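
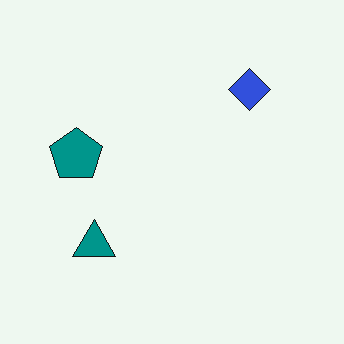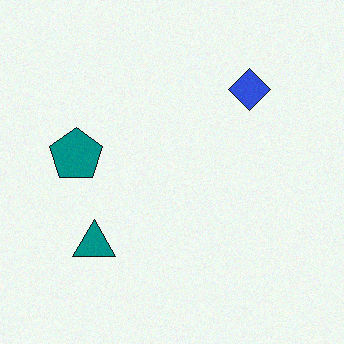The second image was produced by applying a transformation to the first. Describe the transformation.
The image was degraded with light additive noise.

Random speckle covers the whole image, including the flat background.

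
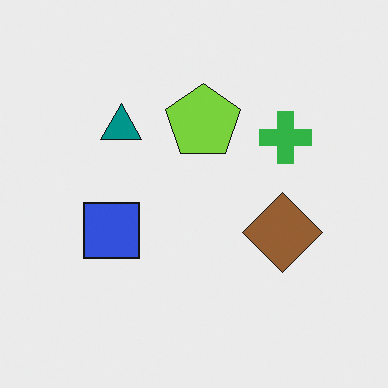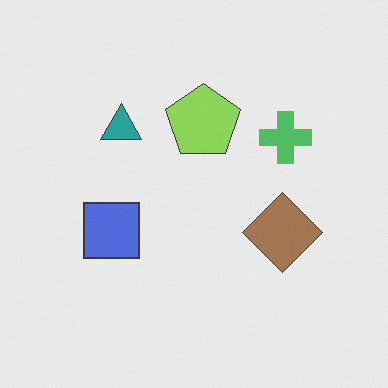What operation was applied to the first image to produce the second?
The transformation is: given slightly reduced contrast.

Tones are pushed toward mid-grey across the whole image — a global contrast change.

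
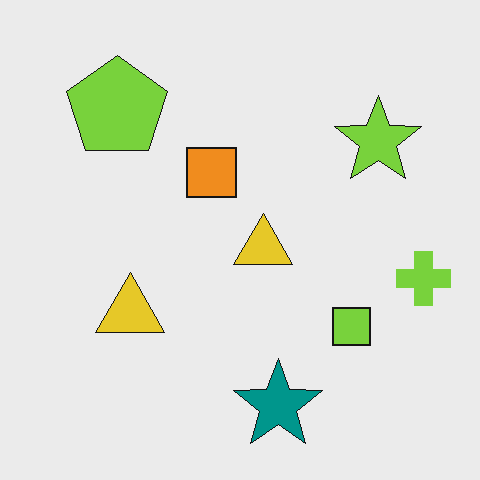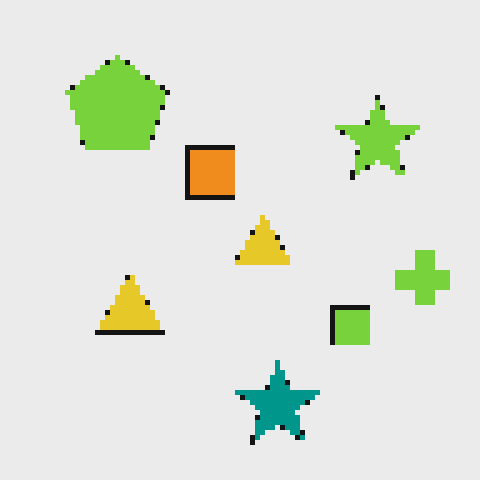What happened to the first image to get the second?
The transformation is: lightly pixelated (a mild mosaic effect).

Shapes are reduced to large square blocks; fine edges and outlines are lost — a downscale-then-upscale (mosaic) effect.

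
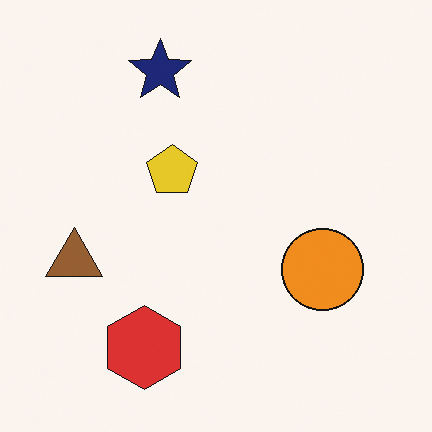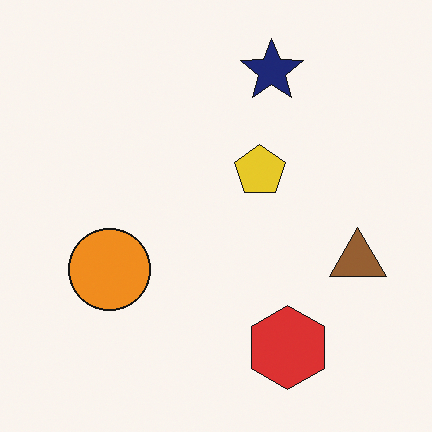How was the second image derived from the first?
This is the original image flipped horizontally (left ↔ right).

The brown triangle is in the left of the first image and the right of the second — shapes on opposite sides of the vertical midline have swapped in a mirror flip.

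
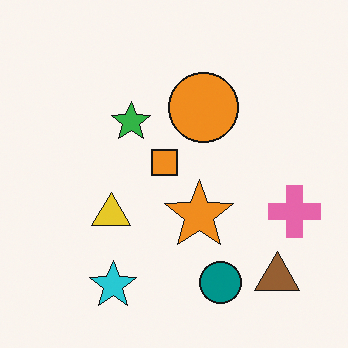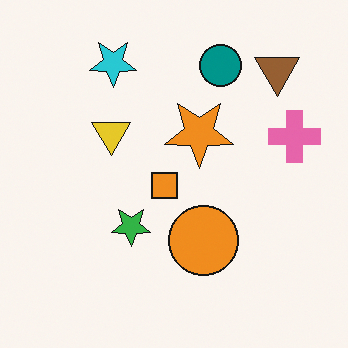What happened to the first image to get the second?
The second image is the first flipped vertically (top ↔ bottom).

The cyan star is in the bottom-left of the first image and the top-left of the second — shapes on opposite sides of the horizontal midline have swapped in a mirror flip.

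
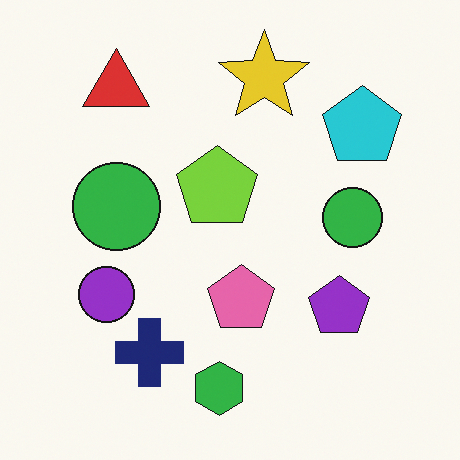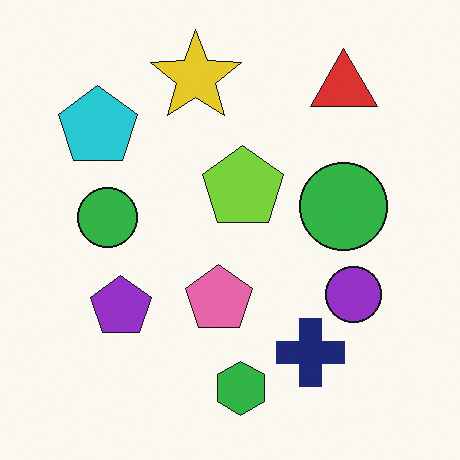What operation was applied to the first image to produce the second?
The image was flipped horizontally (left ↔ right).

The cyan pentagon is in the top-right of the first image and the top-left of the second — shapes on opposite sides of the vertical midline have swapped in a mirror flip.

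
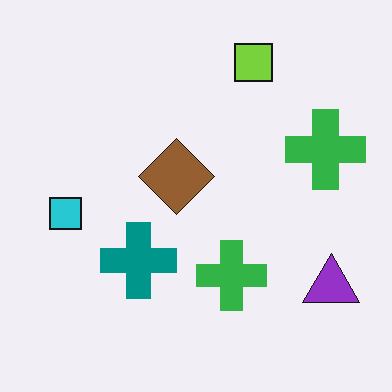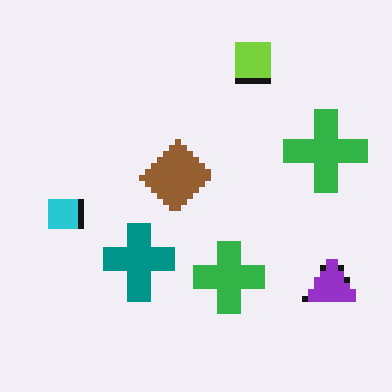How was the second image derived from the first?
The image was pixelated into visible square blocks.

Shapes are reduced to large square blocks; fine edges and outlines are lost — a downscale-then-upscale (mosaic) effect.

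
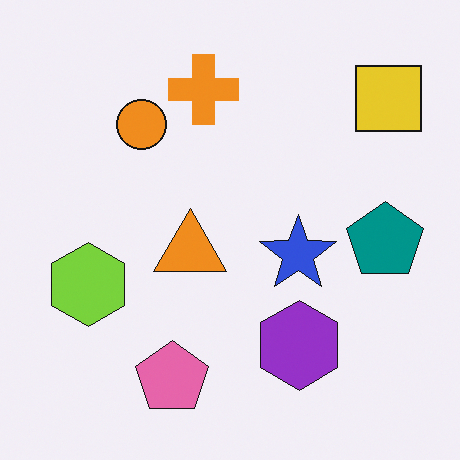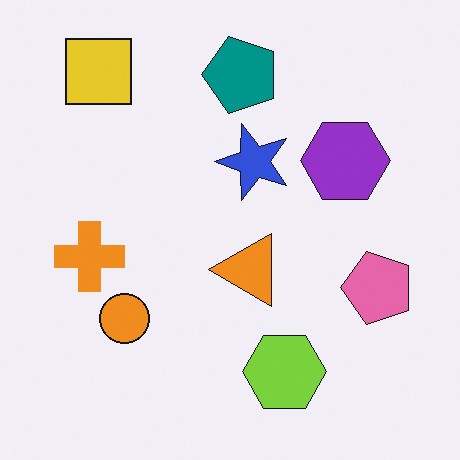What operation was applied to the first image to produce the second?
The transformation is: rotated 90° counter-clockwise.

The yellow square sits in the top-right of the first image and the top-left of the second — consistent with a whole-image 90° counter-clockwise rotation.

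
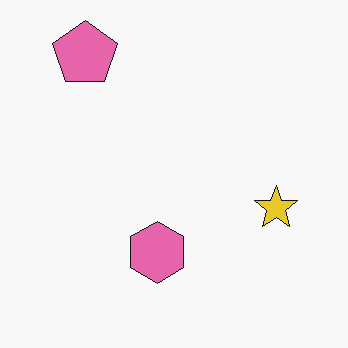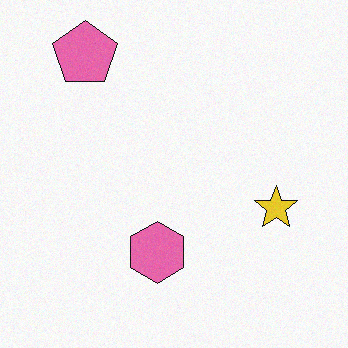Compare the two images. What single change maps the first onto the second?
It was degraded with a light layer of grain.

Random speckle covers the whole image, including the flat background.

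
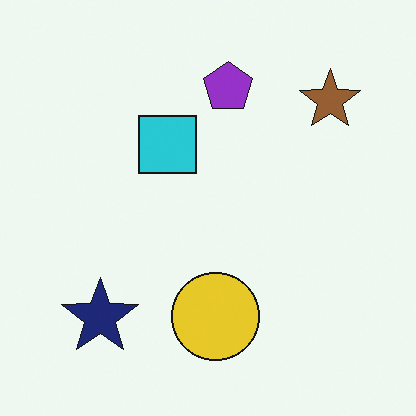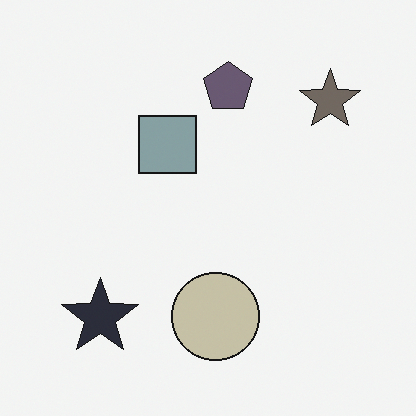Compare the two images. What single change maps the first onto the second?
This is the original image made much more muted (saturation change).

All colors are more muted and greyish — a global saturation change.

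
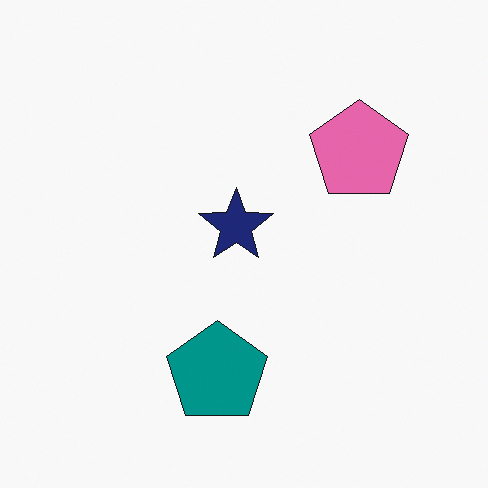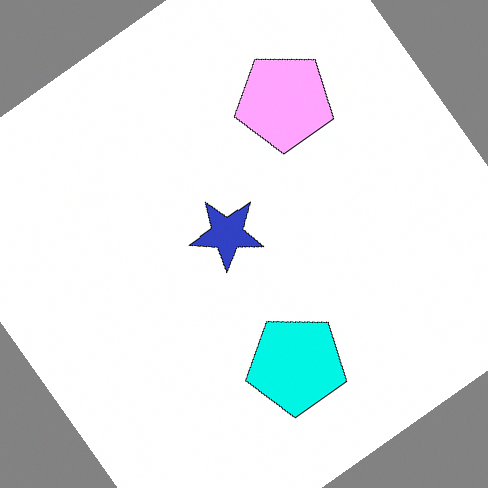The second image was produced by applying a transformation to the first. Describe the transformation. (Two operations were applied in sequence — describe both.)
This is the original image brightened a lot, then rotated counter-clockwise by a large amount — several tens of degrees.

Every pixel — background and shapes alike — is uniformly brightened. Every shape is tilted by the same angle and the image corners show triangular fill wedges — a whole-image rotation by a non-right angle.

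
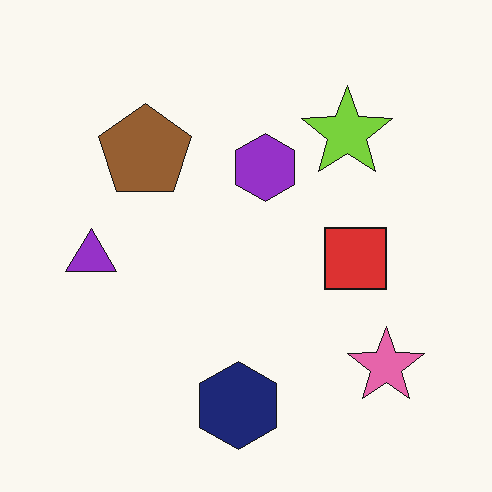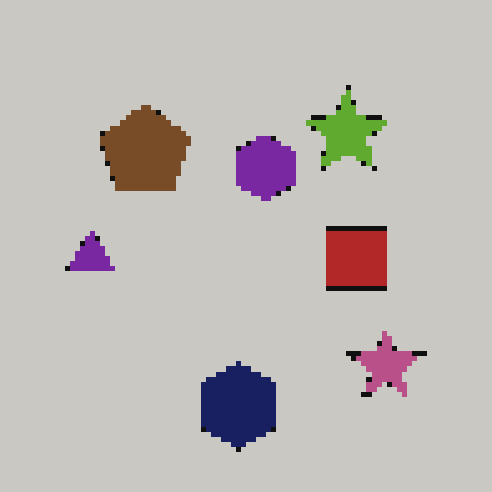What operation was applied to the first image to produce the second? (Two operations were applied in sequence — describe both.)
The image was slightly darkened, then lightly pixelated (a mild mosaic effect).

Every pixel — background and shapes alike — is uniformly darkened. Shapes are reduced to large square blocks; fine edges and outlines are lost — a downscale-then-upscale (mosaic) effect.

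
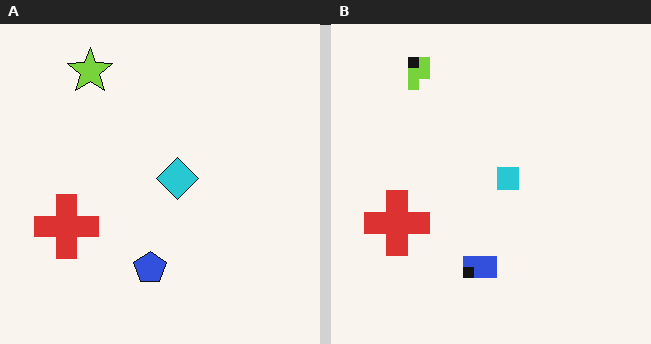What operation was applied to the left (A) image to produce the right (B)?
The image was heavily pixelated into large blocks.

Shapes are reduced to large square blocks; fine edges and outlines are lost — a downscale-then-upscale (mosaic) effect.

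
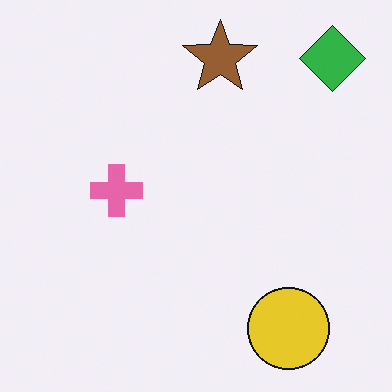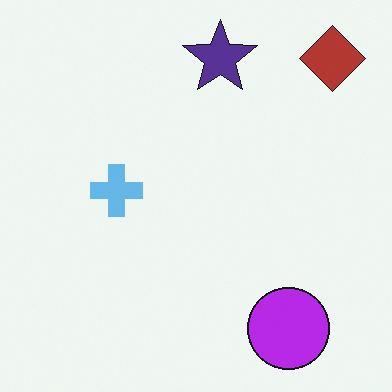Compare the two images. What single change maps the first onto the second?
The image was hue-shifted by a large amount.

Every shape's color has rotated by the same amount around the hue wheel — a uniform hue shift.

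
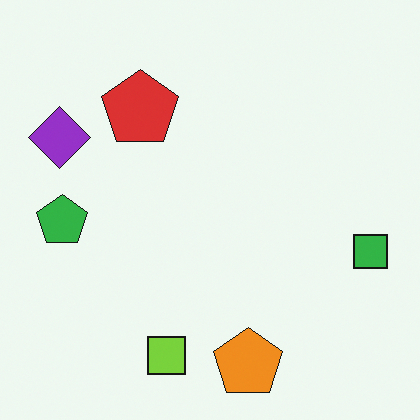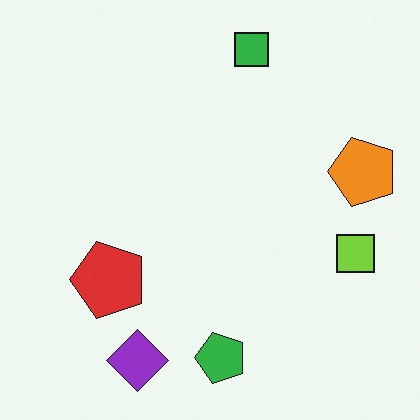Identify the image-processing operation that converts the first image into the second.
The image was rotated 90° counter-clockwise.

The purple diamond sits in the top-left of the first image and the bottom-left of the second — consistent with a whole-image 90° counter-clockwise rotation.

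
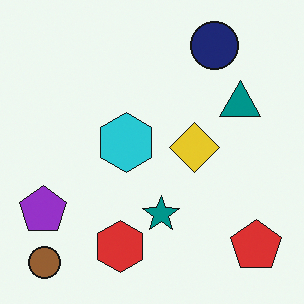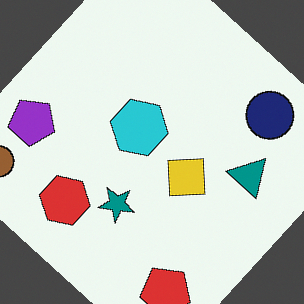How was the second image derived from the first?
The image was rotated clockwise by a large amount — several tens of degrees.

Every shape is tilted by the same angle and the image corners show triangular fill wedges — a whole-image rotation by a non-right angle.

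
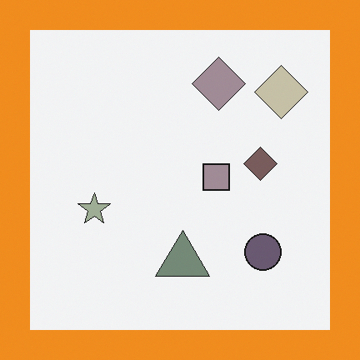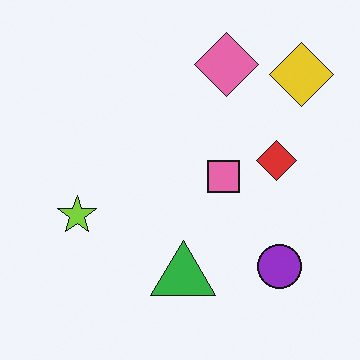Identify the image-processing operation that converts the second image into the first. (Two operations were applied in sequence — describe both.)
It was made much more muted (saturation change), then framed with a orange border.

All colors are more muted and greyish — a global saturation change. A solid orange frame runs around the edge of the first image, with the content slightly shrunk inside it.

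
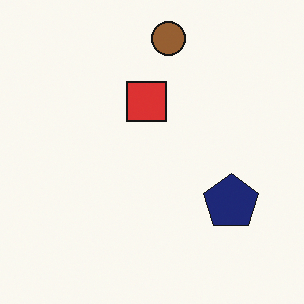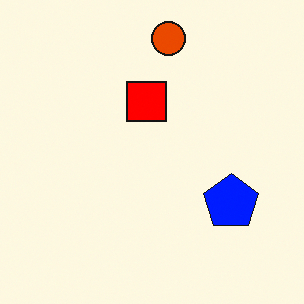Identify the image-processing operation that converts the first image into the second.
The second image is the first heavily oversaturated.

All colors are more vivid — a global saturation change.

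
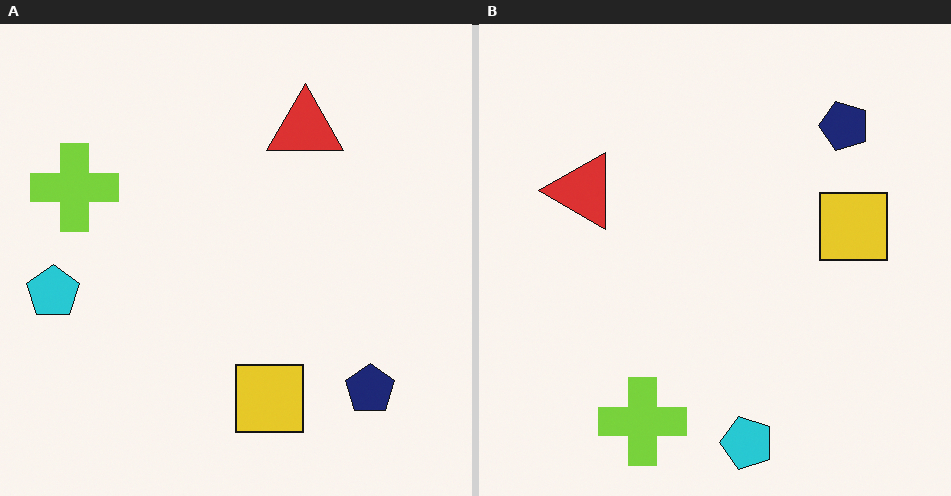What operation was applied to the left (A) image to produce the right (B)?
This is the original image rotated 90° counter-clockwise.

The navy pentagon sits in the bottom-right of the left (A) image and the top-right of the right (B) — consistent with a whole-image 90° counter-clockwise rotation.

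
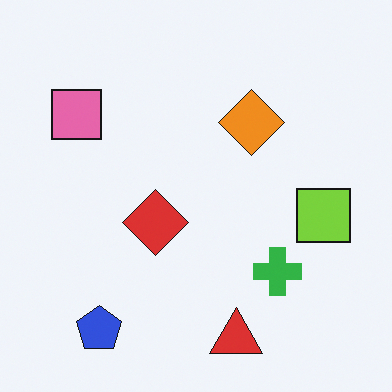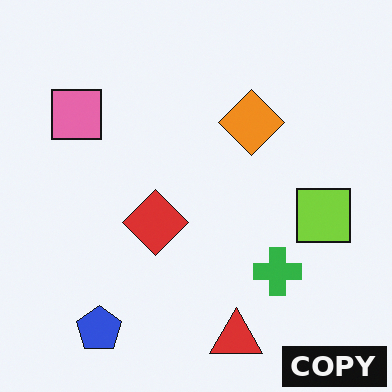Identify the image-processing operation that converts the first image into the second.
This is the original image watermarked with the text "COPY" in the lower-right corner.

A dark label reading "COPY" appears in the lower-right corner.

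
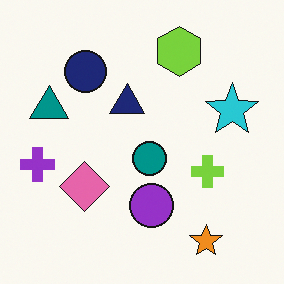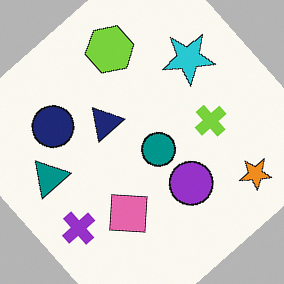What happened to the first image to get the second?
This is the original image rotated counter-clockwise by a large amount — several tens of degrees.

Every shape is tilted by the same angle and the image corners show triangular fill wedges — a whole-image rotation by a non-right angle.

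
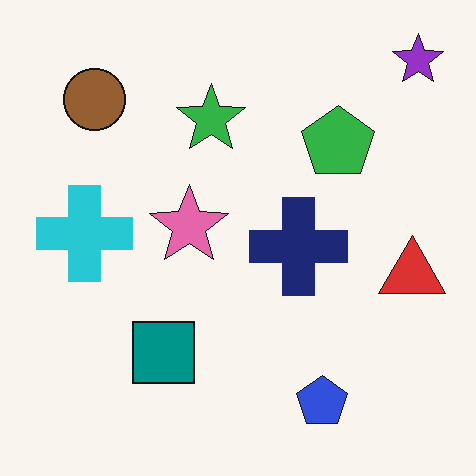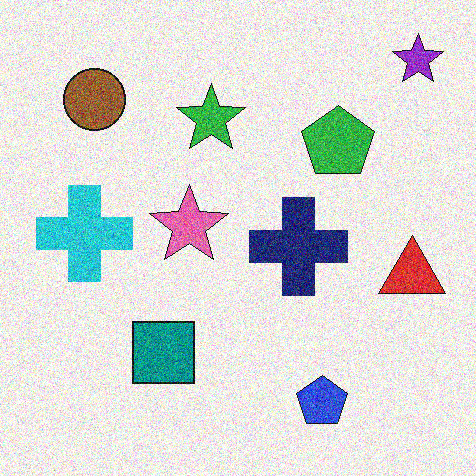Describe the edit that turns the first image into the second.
The transformation is: degraded with strong gaussian noise.

Random speckle covers the whole image, including the flat background.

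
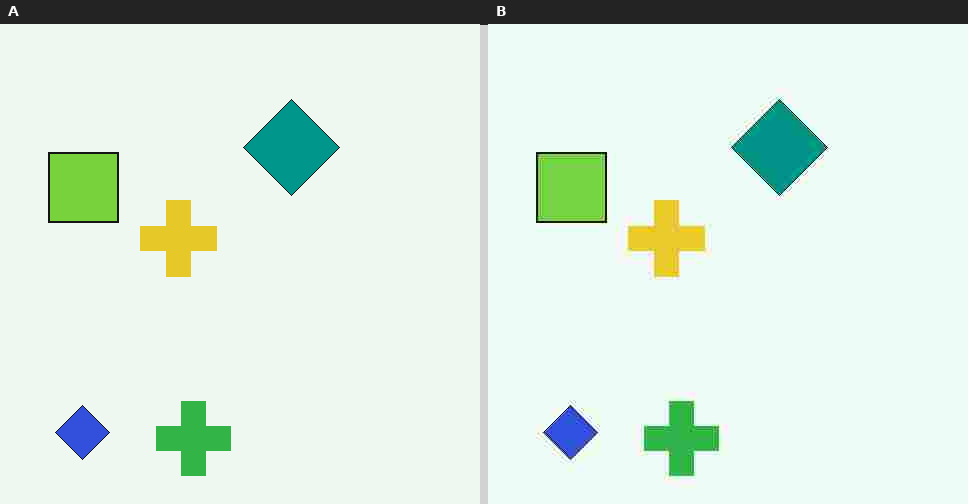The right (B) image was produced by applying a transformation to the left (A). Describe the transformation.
The transformation is: degraded with heavy JPEG compression.

Blocky 8×8 compression artifacts appear around shape edges and the flat background shows ringing — characteristic JPEG degradation.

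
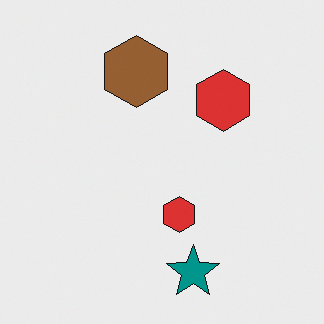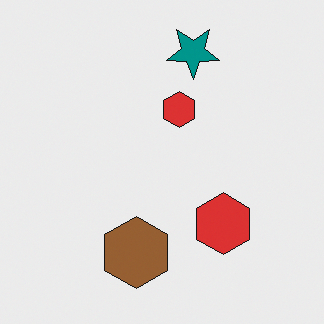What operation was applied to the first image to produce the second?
It was flipped vertically (top ↔ bottom).

The teal star is in the bottom of the first image and the top of the second — shapes on opposite sides of the horizontal midline have swapped in a mirror flip.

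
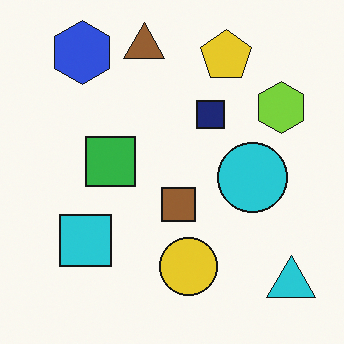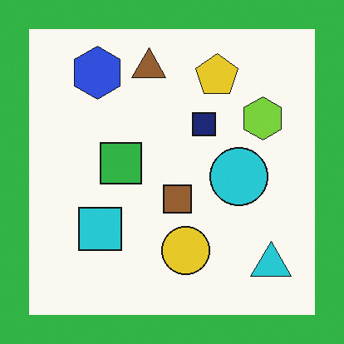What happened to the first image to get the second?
The second image is the first framed with a green border.

A solid green frame runs around the edge of the second image, with the content slightly shrunk inside it.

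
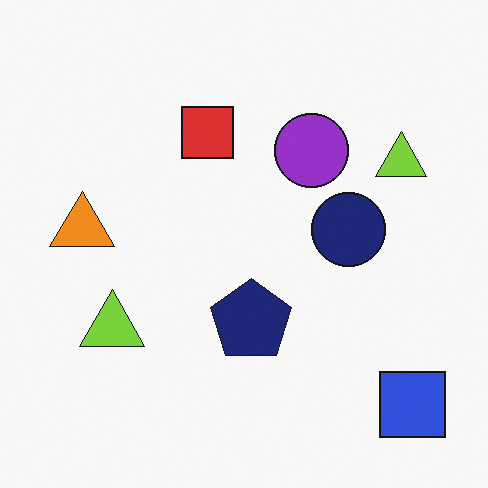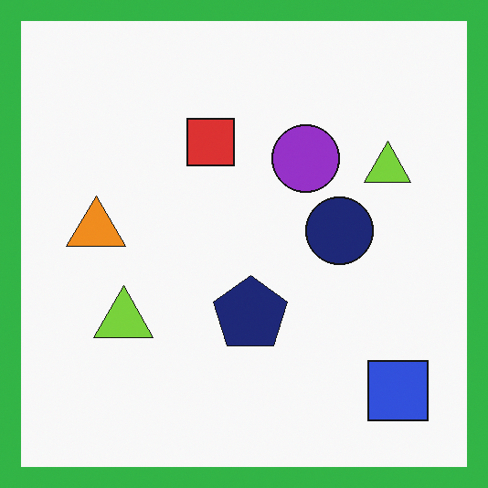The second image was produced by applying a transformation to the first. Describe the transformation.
Framed with a green border.

A solid green frame runs around the edge of the second image, with the content slightly shrunk inside it.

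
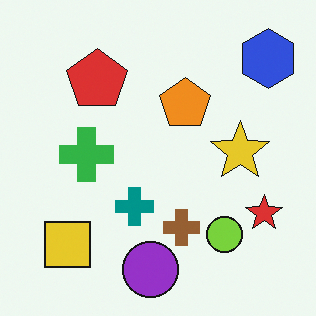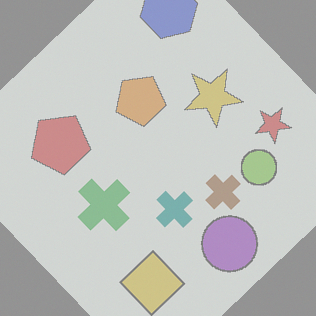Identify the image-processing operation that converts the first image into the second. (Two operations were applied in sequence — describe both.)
The second image is the first rotated counter-clockwise by a large amount — several tens of degrees, then given much lower contrast.

Every shape is tilted by the same angle and the image corners show triangular fill wedges — a whole-image rotation by a non-right angle. Tones are pushed toward mid-grey across the whole image — a global contrast change.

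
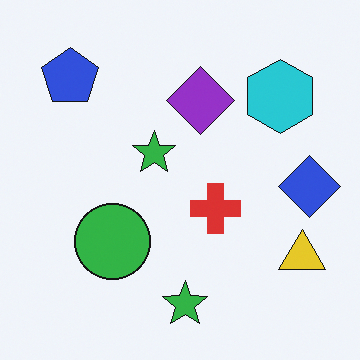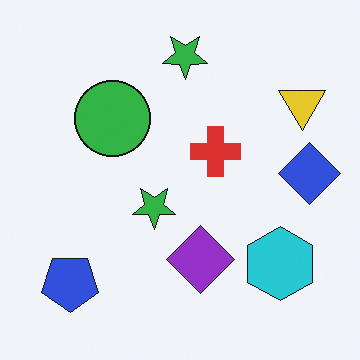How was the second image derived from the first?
The second image is the first flipped vertically (top ↔ bottom).

The blue pentagon is in the top-left of the first image and the bottom-left of the second — shapes on opposite sides of the horizontal midline have swapped in a mirror flip.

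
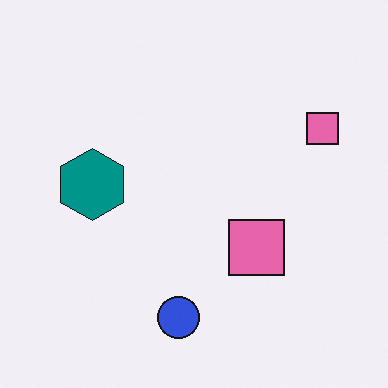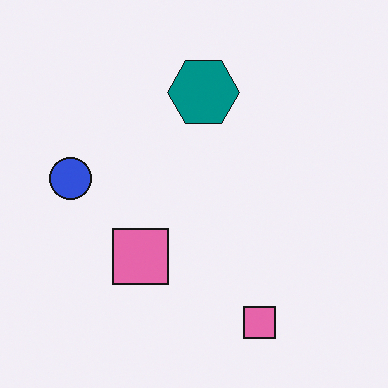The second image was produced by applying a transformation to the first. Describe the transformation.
The transformation is: rotated 90° clockwise.

The blue circle sits in the bottom of the first image and the left of the second — consistent with a whole-image 90° clockwise rotation.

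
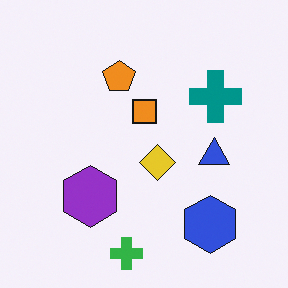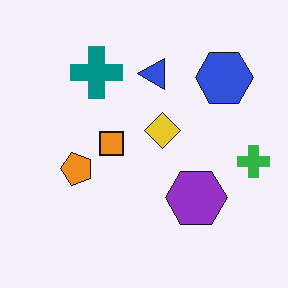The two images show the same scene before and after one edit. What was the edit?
This is the original image rotated 90° counter-clockwise.

The green cross sits in the bottom of the first image and the right of the second — consistent with a whole-image 90° counter-clockwise rotation.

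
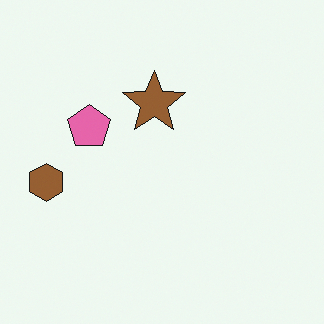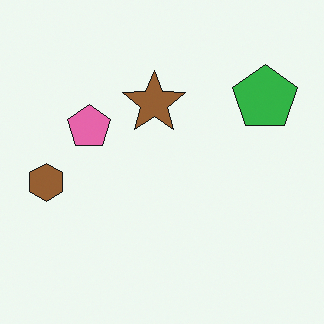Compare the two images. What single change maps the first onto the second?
It was overlaid with an additional green pentagon.

A green pentagon appears in the second image that is absent from the first.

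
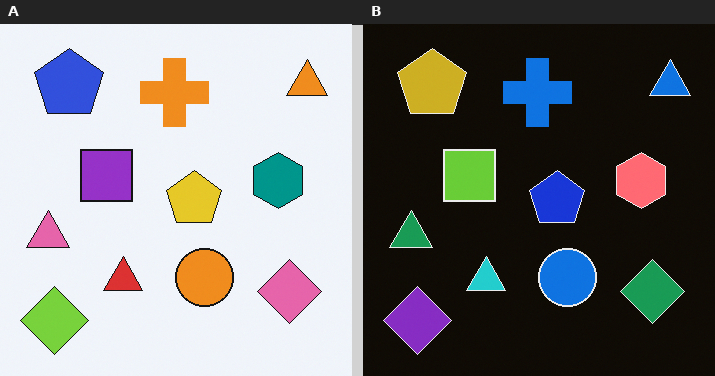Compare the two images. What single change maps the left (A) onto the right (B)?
The right (B) image is the left (A) color-inverted (negative).

The light background has become dark and every shape's color is its complement — a photographic negative.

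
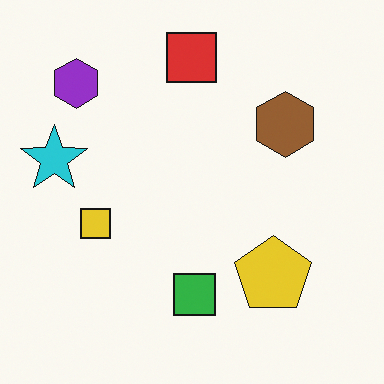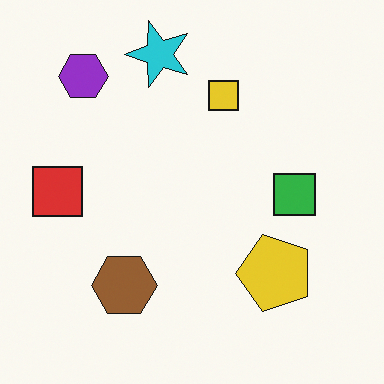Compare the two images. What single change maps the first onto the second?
The image was transposed (reflected across the top-left ↔ bottom-right diagonal).

Shapes have swapped their row and column positions — what was in the top-right is now in the bottom-left — a diagonal reflection.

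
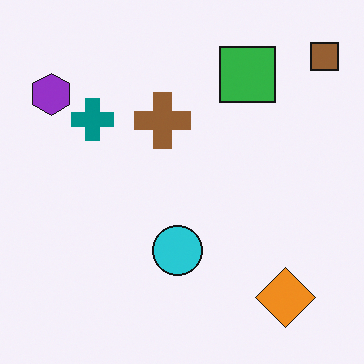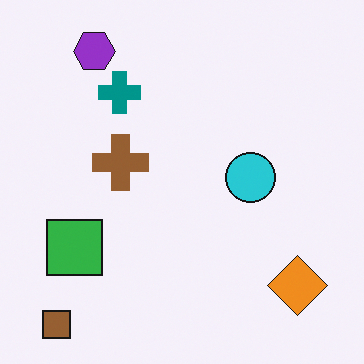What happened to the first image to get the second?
The second image is the first transposed (reflected across the top-left ↔ bottom-right diagonal).

Shapes have swapped their row and column positions — what was in the top-right is now in the bottom-left — a diagonal reflection.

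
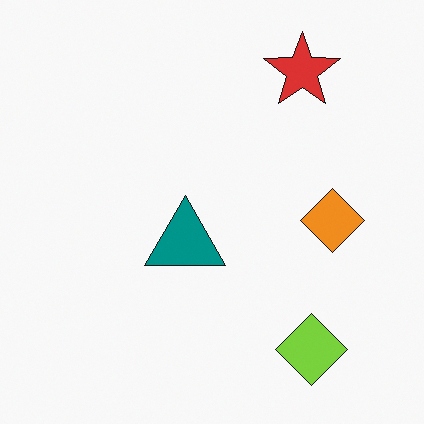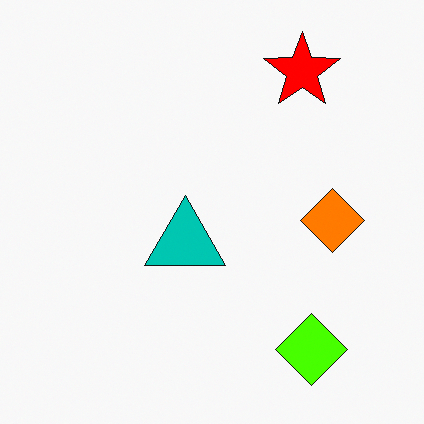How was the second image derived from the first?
The transformation is: made much more vivid (saturation change).

All colors are more vivid — a global saturation change.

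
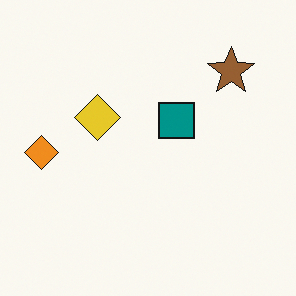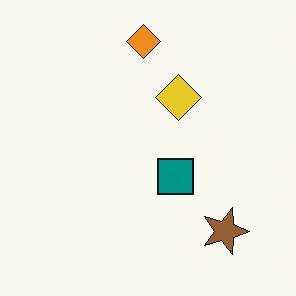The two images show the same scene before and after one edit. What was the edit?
The second image is the first rotated 90° clockwise.

The brown star sits in the top-right of the first image and the bottom-right of the second — consistent with a whole-image 90° clockwise rotation.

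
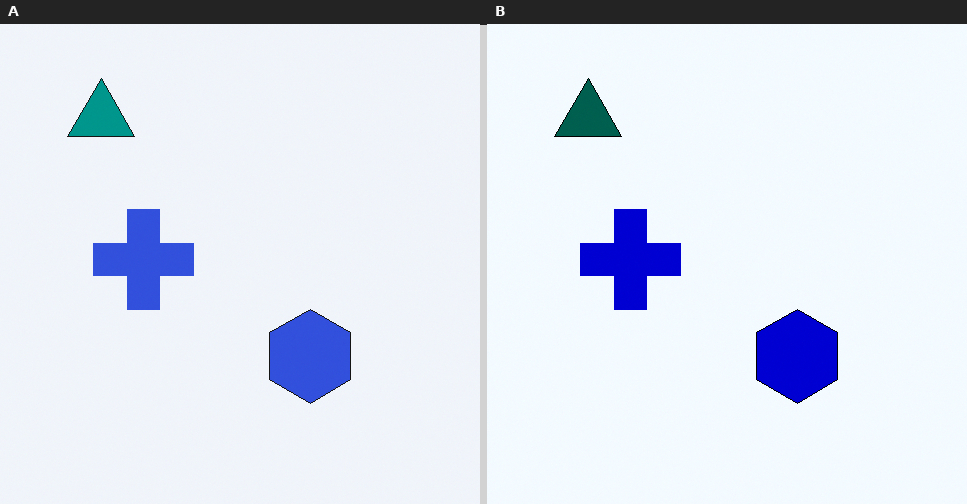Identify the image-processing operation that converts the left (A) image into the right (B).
The image was given much higher contrast.

Tones are pushed away from mid-grey across the whole image — a global contrast change.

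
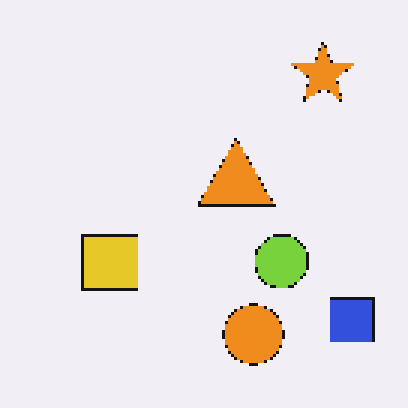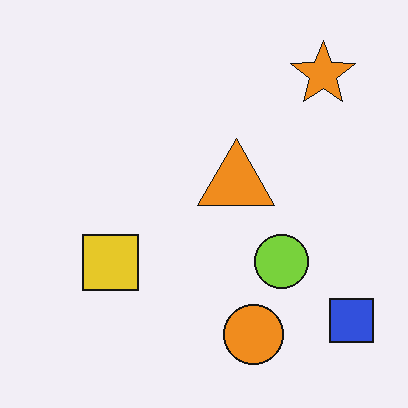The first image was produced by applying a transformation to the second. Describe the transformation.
The first image is the second lightly pixelated (a mild mosaic effect).

Shapes are reduced to large square blocks; fine edges and outlines are lost — a downscale-then-upscale (mosaic) effect.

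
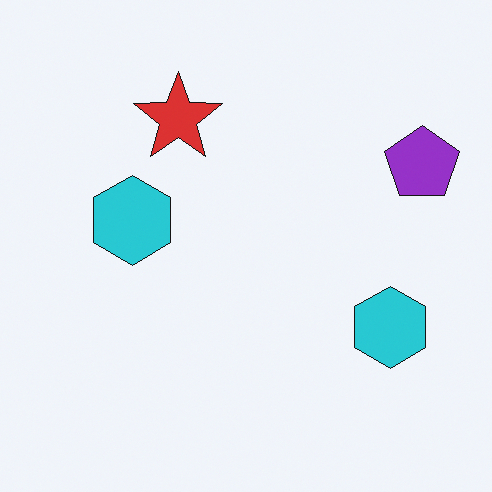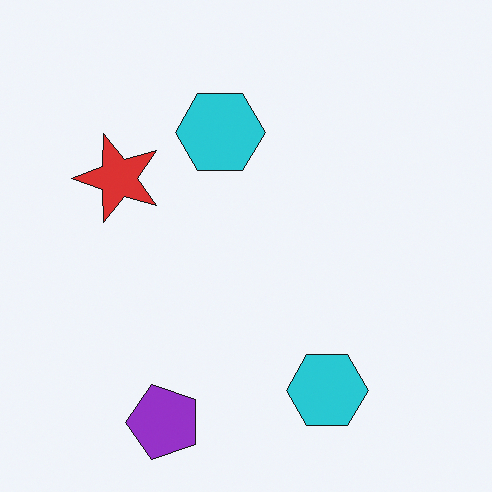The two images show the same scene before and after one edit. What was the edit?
It was transposed (reflected across the top-left ↔ bottom-right diagonal).

Shapes have swapped their row and column positions — what was in the top-right is now in the bottom-left — a diagonal reflection.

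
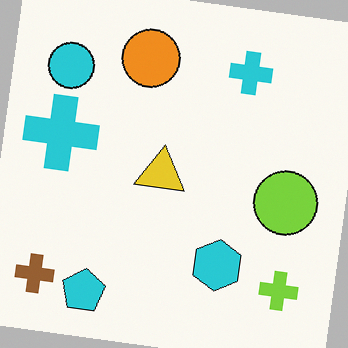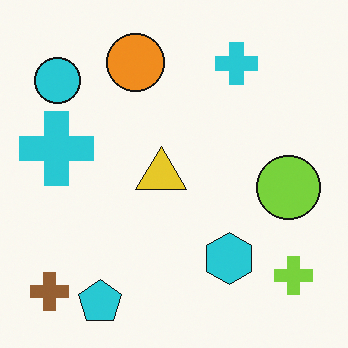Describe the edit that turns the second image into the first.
The transformation is: rotated clockwise by a slight angle.

Every shape is tilted by the same angle and the image corners show triangular fill wedges — a whole-image rotation by a non-right angle.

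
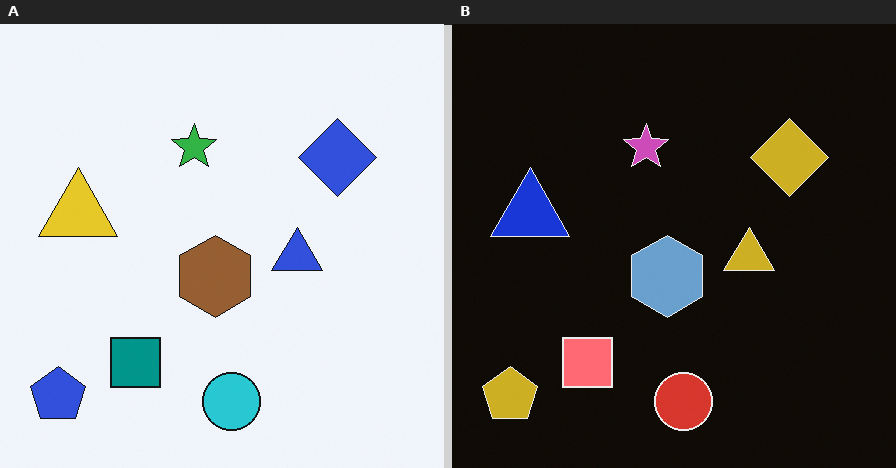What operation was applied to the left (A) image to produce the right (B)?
This is the original image color-inverted (negative).

The light background has become dark and every shape's color is its complement — a photographic negative.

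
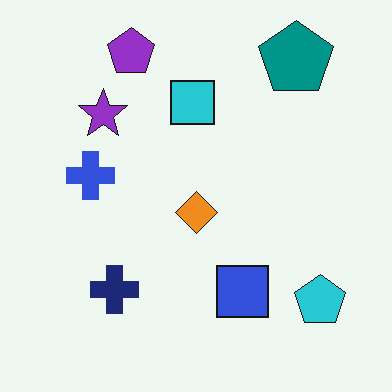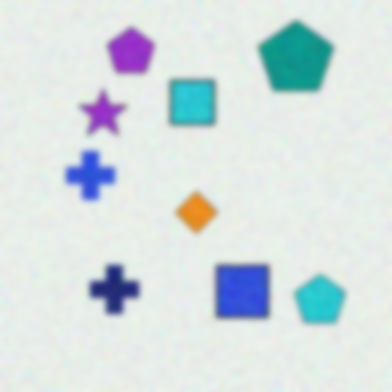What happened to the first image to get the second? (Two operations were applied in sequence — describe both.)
The second image is the first degraded with a thick layer of grain, then noticeably gaussian-blurred.

Random speckle covers the whole image, including the flat background. Shape edges and outlines are uniformly softened across the whole image.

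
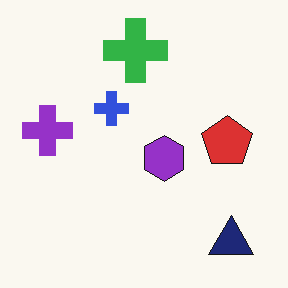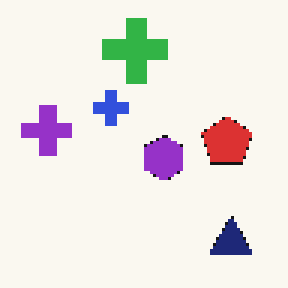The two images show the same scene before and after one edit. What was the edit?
It was mildly pixelated.

Shapes are reduced to large square blocks; fine edges and outlines are lost — a downscale-then-upscale (mosaic) effect.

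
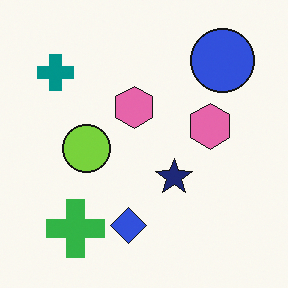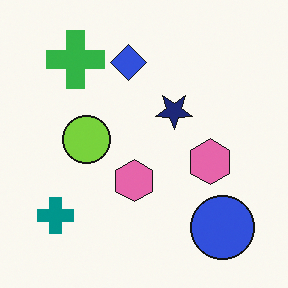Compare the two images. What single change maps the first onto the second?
The second image is the first flipped vertically (top ↔ bottom).

The green cross is in the bottom-left of the first image and the top-left of the second — shapes on opposite sides of the horizontal midline have swapped in a mirror flip.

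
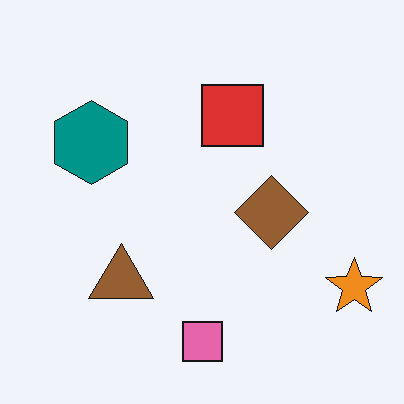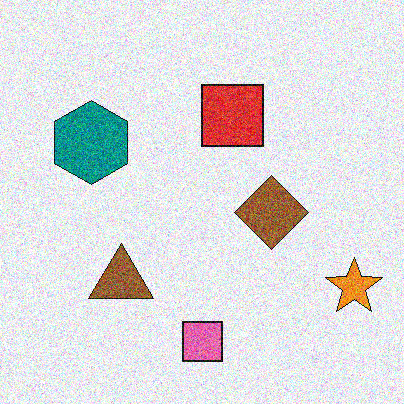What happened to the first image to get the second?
Degraded with strong gaussian noise.

Random speckle covers the whole image, including the flat background.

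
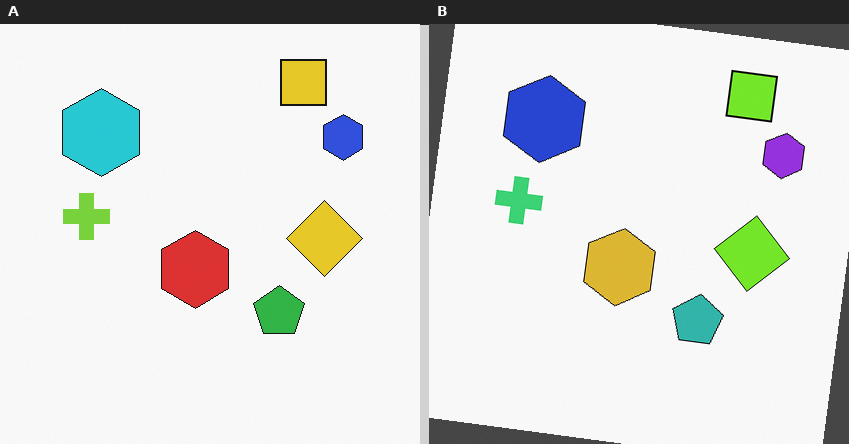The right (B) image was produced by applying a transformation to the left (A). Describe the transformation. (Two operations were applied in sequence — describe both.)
This is the original image rotated clockwise by a small amount, then hue-shifted by a small amount.

Every shape is tilted by the same angle and the image corners show triangular fill wedges — a whole-image rotation by a non-right angle. Every shape's color has rotated by the same amount around the hue wheel — a uniform hue shift.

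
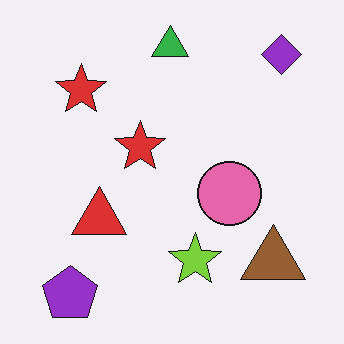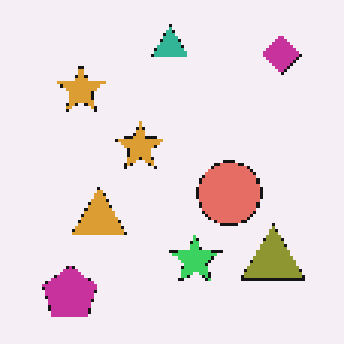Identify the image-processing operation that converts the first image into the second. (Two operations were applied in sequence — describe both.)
It was hue-shifted slightly, then mildly pixelated.

Every shape's color has rotated by the same amount around the hue wheel — a uniform hue shift. Shapes are reduced to large square blocks; fine edges and outlines are lost — a downscale-then-upscale (mosaic) effect.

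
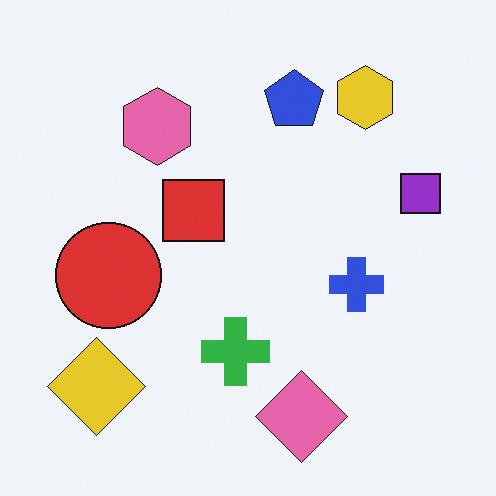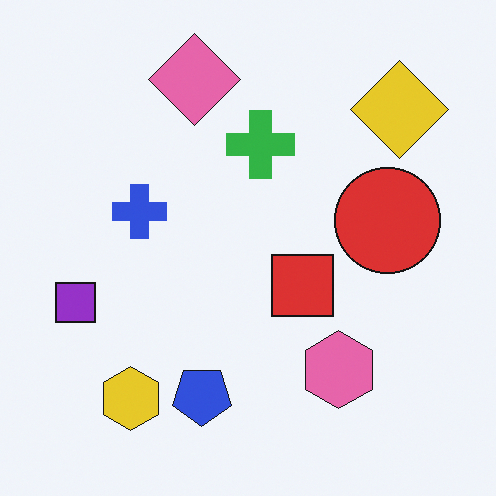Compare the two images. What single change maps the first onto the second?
The image was rotated 180°.

The yellow diamond sits in the bottom-left of the first image and the top-right of the second — consistent with a whole-image 180° rotation.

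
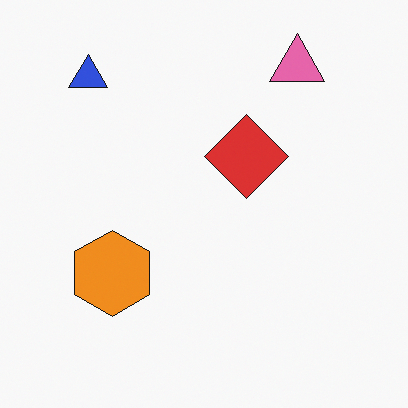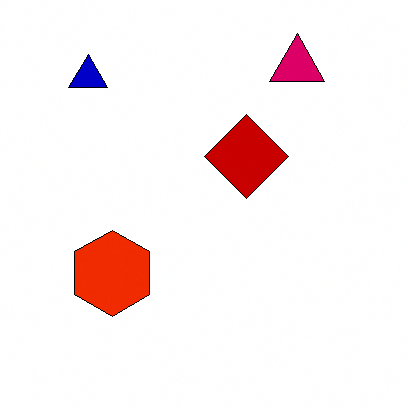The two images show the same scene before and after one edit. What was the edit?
The image was given much higher contrast.

Tones are pushed away from mid-grey across the whole image — a global contrast change.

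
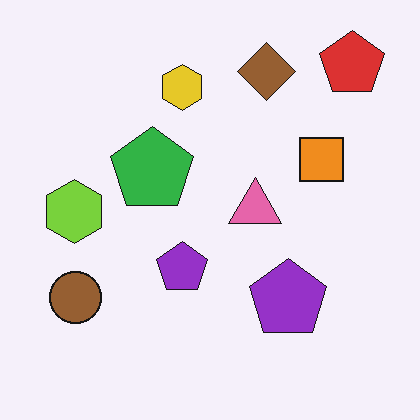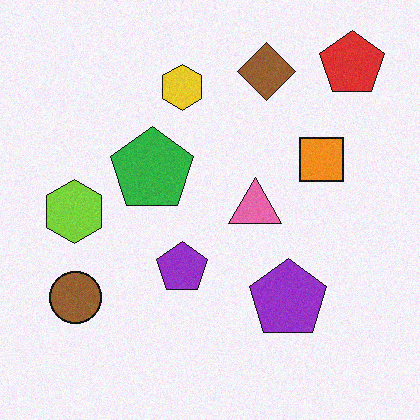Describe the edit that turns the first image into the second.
Degraded with light additive noise.

Random speckle covers the whole image, including the flat background.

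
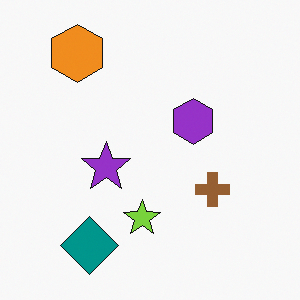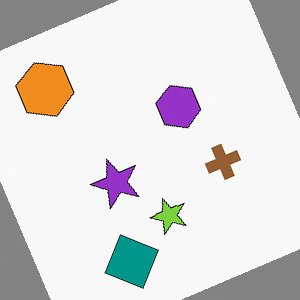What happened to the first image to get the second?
It was rotated counter-clockwise by a clearly visible amount.

Every shape is tilted by the same angle and the image corners show triangular fill wedges — a whole-image rotation by a non-right angle.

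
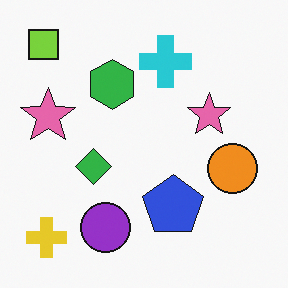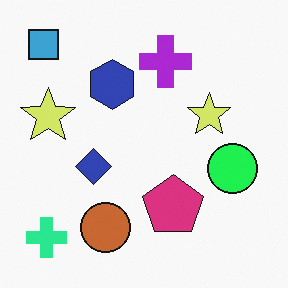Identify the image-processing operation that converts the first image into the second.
The transformation is: hue-shifted noticeably.

Every shape's color has rotated by the same amount around the hue wheel — a uniform hue shift.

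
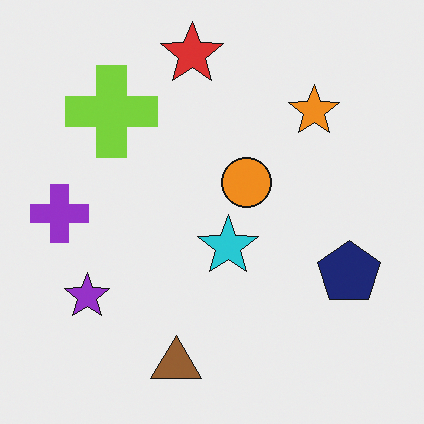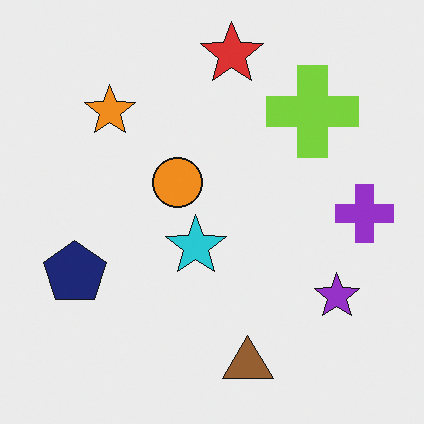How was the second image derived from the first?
Flipped horizontally (left ↔ right).

The purple cross is in the left of the first image and the right of the second — shapes on opposite sides of the vertical midline have swapped in a mirror flip.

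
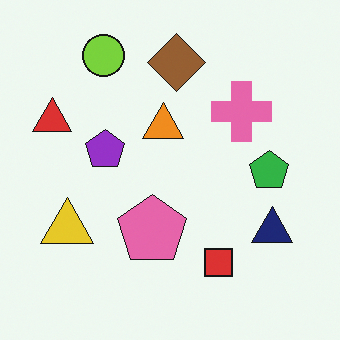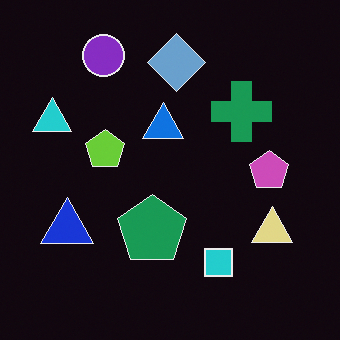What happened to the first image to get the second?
Color-inverted (negative).

The light background has become dark and every shape's color is its complement — a photographic negative.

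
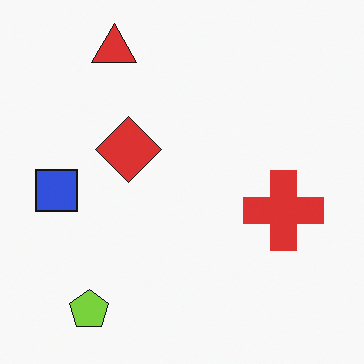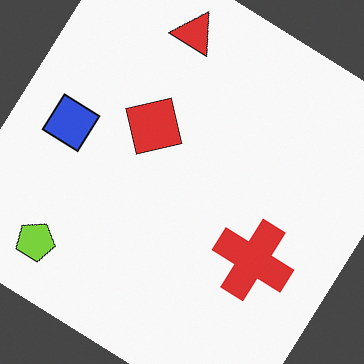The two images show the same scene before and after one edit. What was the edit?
The second image is the first rotated clockwise by a large amount — several tens of degrees.

Every shape is tilted by the same angle and the image corners show triangular fill wedges — a whole-image rotation by a non-right angle.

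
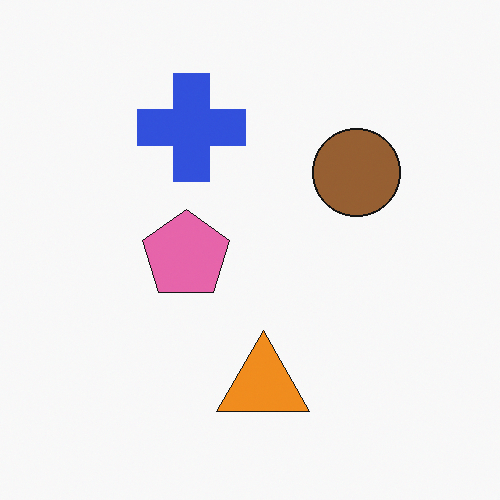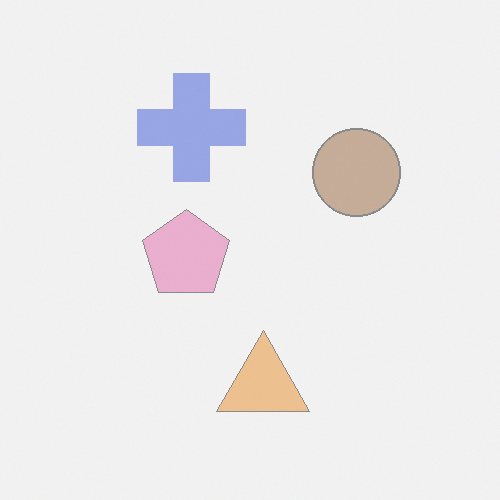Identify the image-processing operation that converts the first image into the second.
It was washed out (contrast reduced).

Tones are pushed toward mid-grey across the whole image — a global contrast change.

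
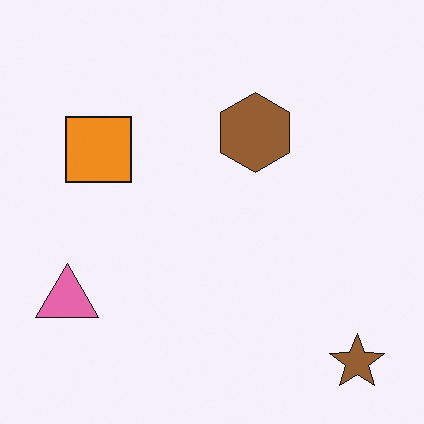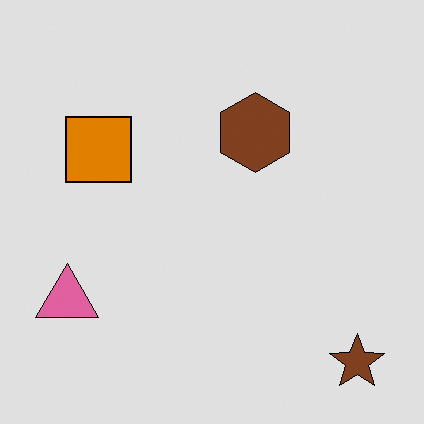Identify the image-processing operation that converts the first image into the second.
The image was posterized to a reduced palette.

Each flat color has snapped to a coarser quantized level — most visibly, the near-white background has dropped to a flat grey.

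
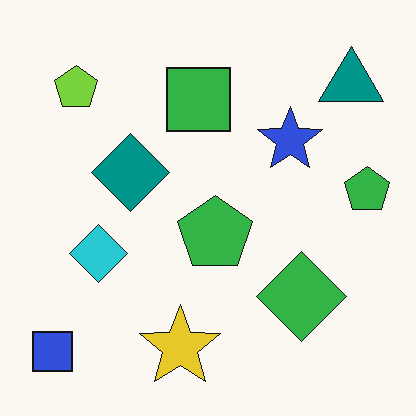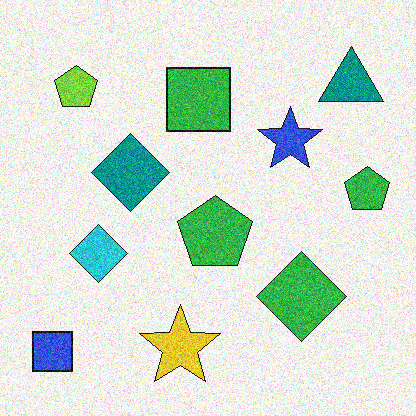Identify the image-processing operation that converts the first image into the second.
The transformation is: degraded with visible gaussian noise.

Random speckle covers the whole image, including the flat background.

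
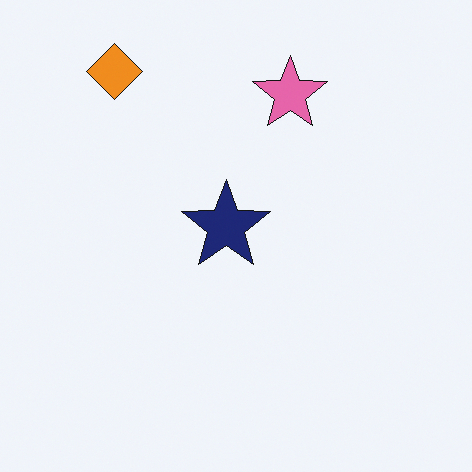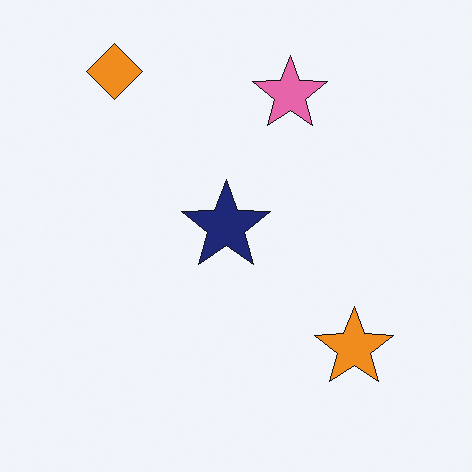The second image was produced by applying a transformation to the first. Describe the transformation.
Overlaid with an additional orange star.

An orange star appears in the second image that is absent from the first.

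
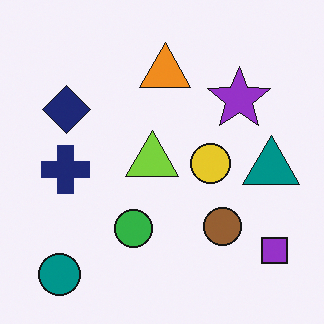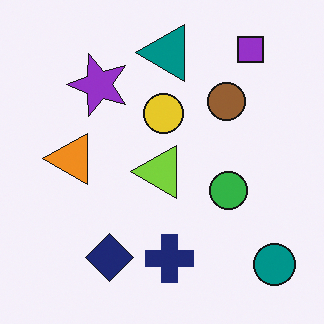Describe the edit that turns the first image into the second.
The image was rotated 90° counter-clockwise.

The teal circle sits in the bottom-left of the first image and the bottom-right of the second — consistent with a whole-image 90° counter-clockwise rotation.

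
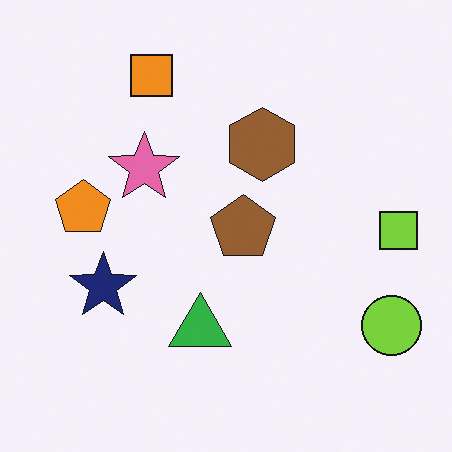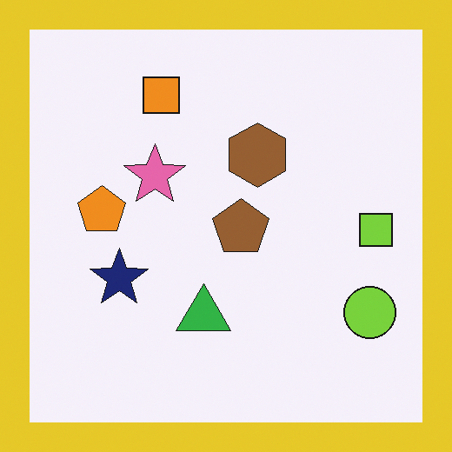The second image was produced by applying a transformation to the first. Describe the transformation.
The image was framed with a yellow border.

A solid yellow frame runs around the edge of the second image, with the content slightly shrunk inside it.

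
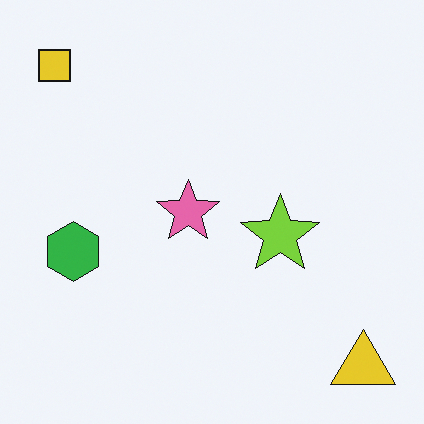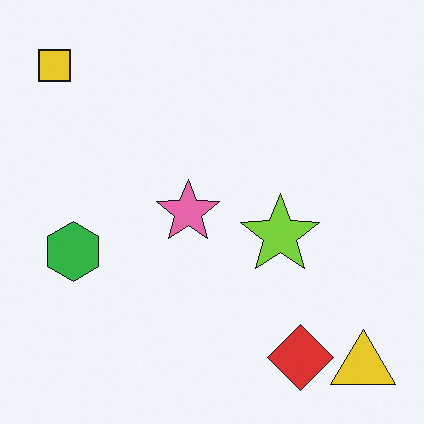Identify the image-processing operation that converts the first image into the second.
It was overlaid with an additional red diamond.

A red diamond appears in the second image that is absent from the first.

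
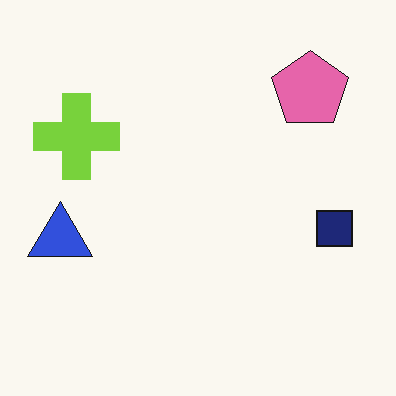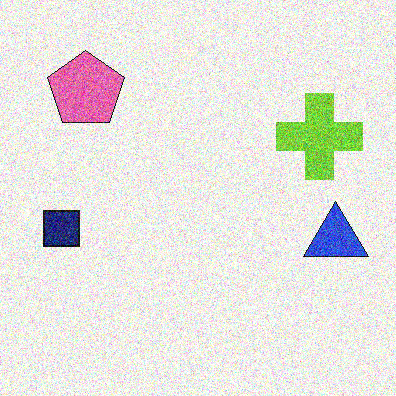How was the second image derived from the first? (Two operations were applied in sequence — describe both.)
The second image is the first flipped horizontally (left ↔ right), then degraded with heavy additive noise.

The blue triangle is in the left of the first image and the right of the second — shapes on opposite sides of the vertical midline have swapped in a mirror flip. Random speckle covers the whole image, including the flat background.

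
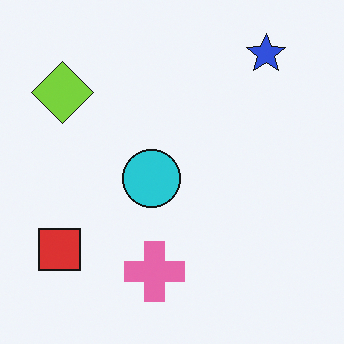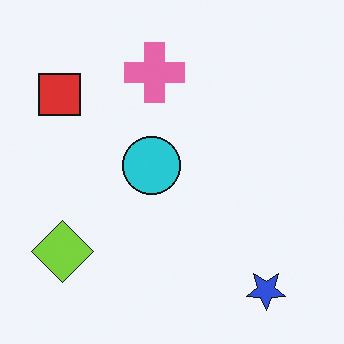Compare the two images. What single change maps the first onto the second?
Flipped vertically (top ↔ bottom).

The blue star is in the top-right of the first image and the bottom-right of the second — shapes on opposite sides of the horizontal midline have swapped in a mirror flip.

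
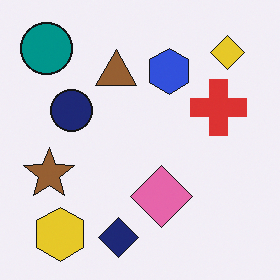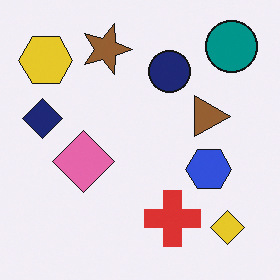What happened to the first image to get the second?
Rotated 90° clockwise.

The teal circle sits in the top-left of the first image and the top-right of the second — consistent with a whole-image 90° clockwise rotation.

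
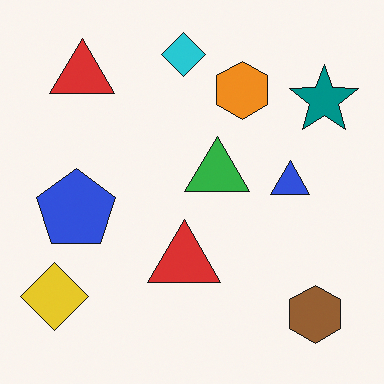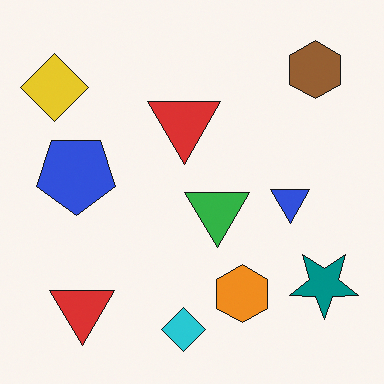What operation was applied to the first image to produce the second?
It was flipped vertically (top ↔ bottom).

The cyan diamond is in the top of the first image and the bottom of the second — shapes on opposite sides of the horizontal midline have swapped in a mirror flip.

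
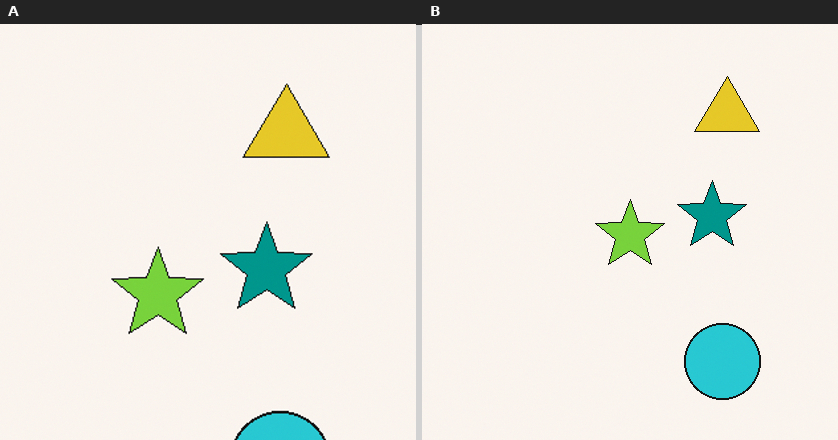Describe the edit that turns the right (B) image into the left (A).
It was cropped slightly and scaled back up.

The visible shapes are larger and the field of view is narrower; shapes near the original edges may be partly or wholly outside the frame — a crop-and-rescale.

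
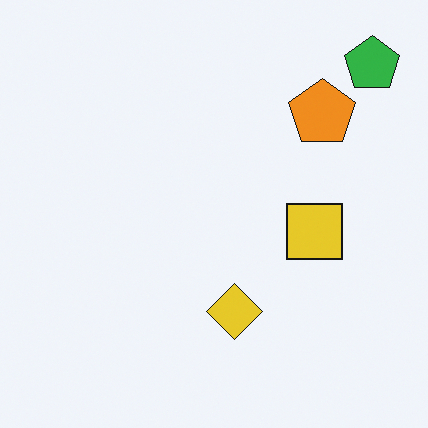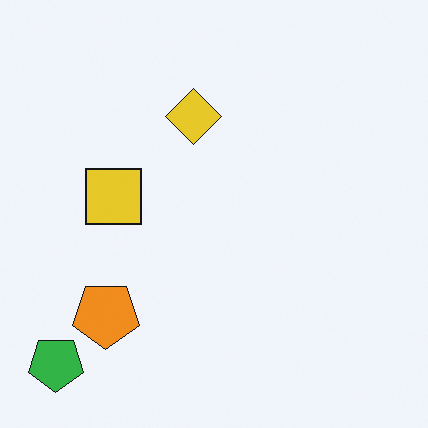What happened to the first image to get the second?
The image was rotated 180°.

The green pentagon sits in the top-right of the first image and the bottom-left of the second — consistent with a whole-image 180° rotation.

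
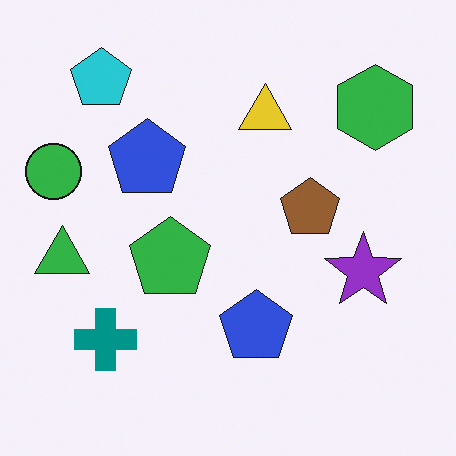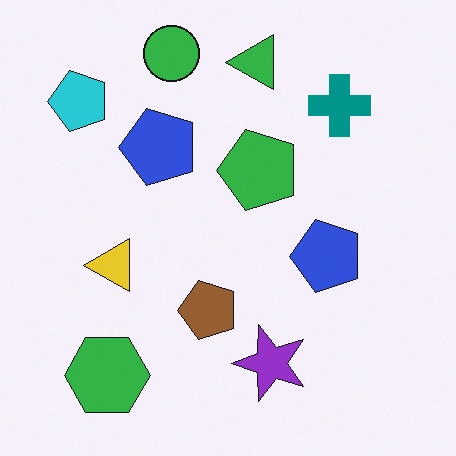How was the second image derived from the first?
This is the original image transposed (reflected across the top-left ↔ bottom-right diagonal).

Shapes have swapped their row and column positions — what was in the top-right is now in the bottom-left — a diagonal reflection.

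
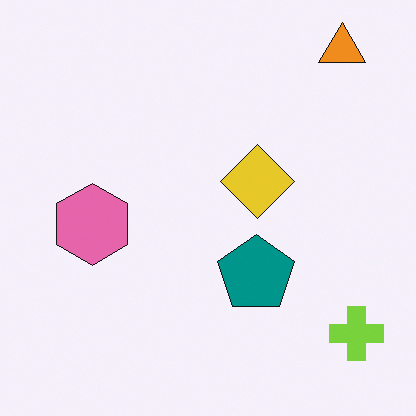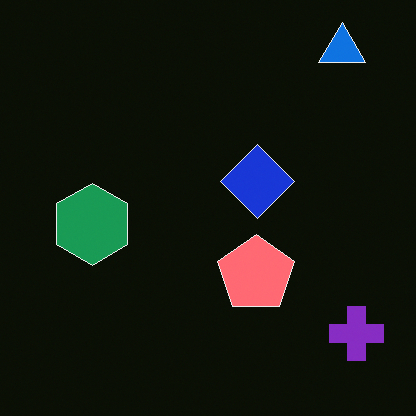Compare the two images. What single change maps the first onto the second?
This is the original image color-inverted (negative).

The light background has become dark and every shape's color is its complement — a photographic negative.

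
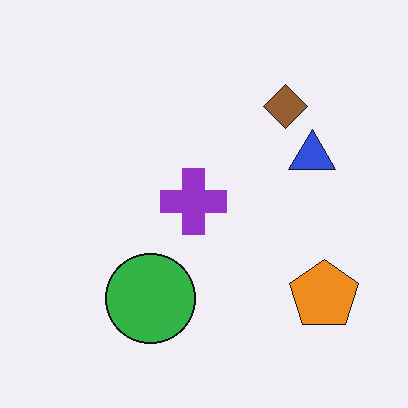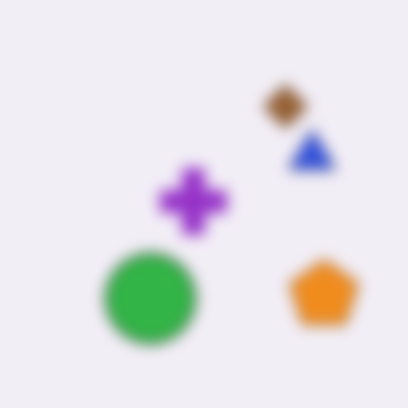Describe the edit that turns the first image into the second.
The second image is the first strongly gaussian-blurred.

Shape edges and outlines are uniformly softened across the whole image.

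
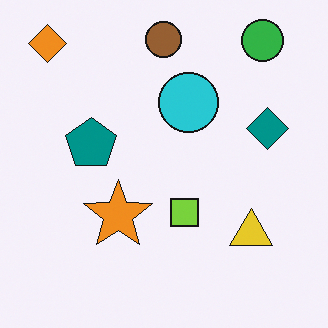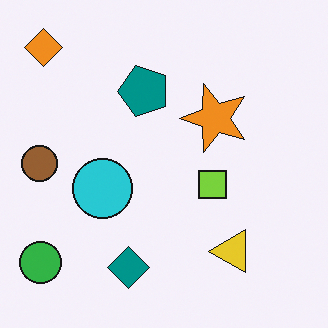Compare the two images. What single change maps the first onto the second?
Transposed (reflected across the top-left ↔ bottom-right diagonal).

Shapes have swapped their row and column positions — what was in the top-right is now in the bottom-left — a diagonal reflection.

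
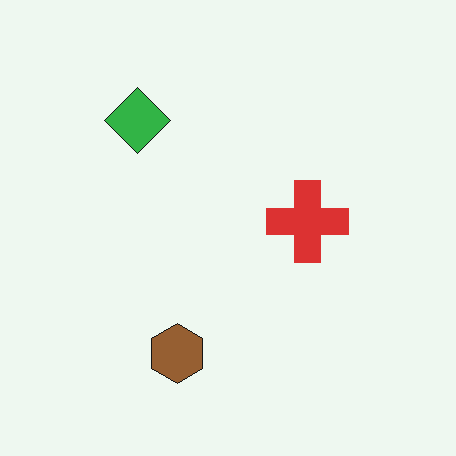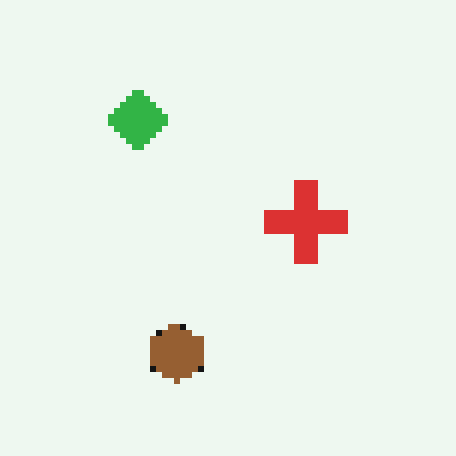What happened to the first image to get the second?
The transformation is: moderately pixelated.

Shapes are reduced to large square blocks; fine edges and outlines are lost — a downscale-then-upscale (mosaic) effect.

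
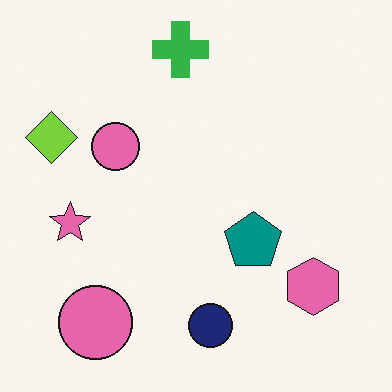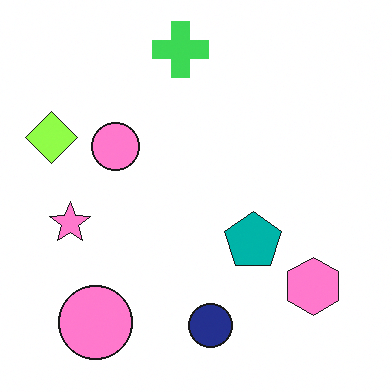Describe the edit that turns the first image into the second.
Slightly brightened.

Every pixel — background and shapes alike — is uniformly brightened.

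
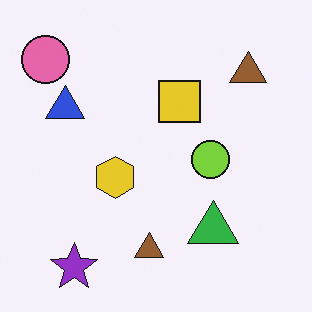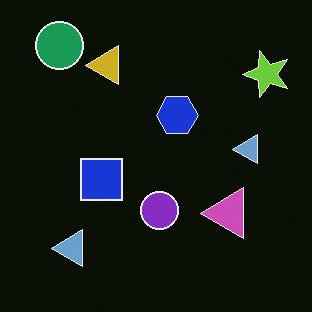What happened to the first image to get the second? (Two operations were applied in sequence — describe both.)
This is the original image color-inverted (negative), then transposed (reflected across the top-left ↔ bottom-right diagonal).

The light background has become dark and every shape's color is its complement — a photographic negative. Shapes have swapped their row and column positions — what was in the top-right is now in the bottom-left — a diagonal reflection.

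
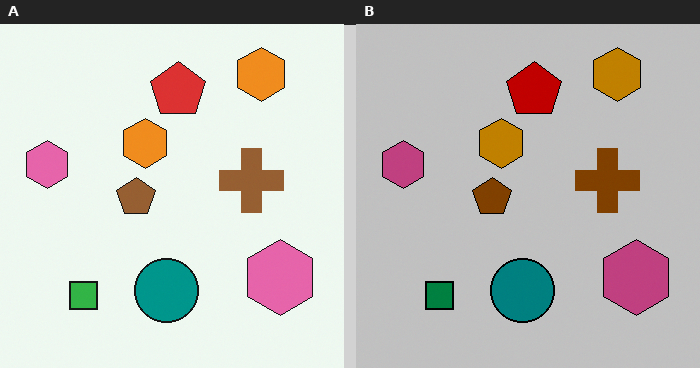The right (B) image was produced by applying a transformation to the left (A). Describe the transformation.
Heavily posterized to just a handful of flat colors.

Each flat color has snapped to a coarser quantized level — most visibly, the near-white background has dropped to a flat grey.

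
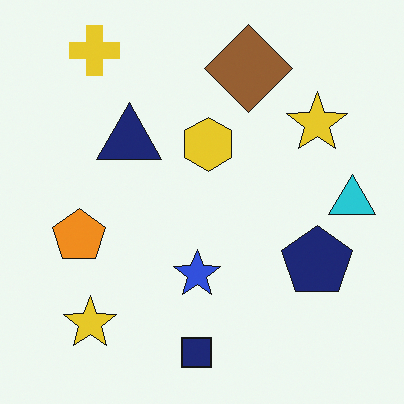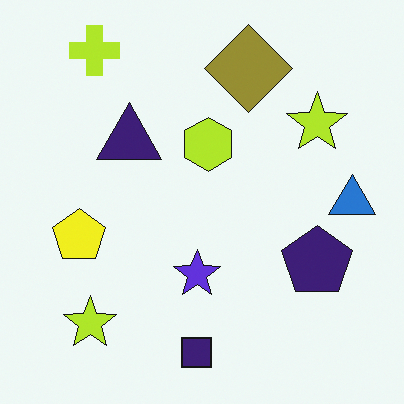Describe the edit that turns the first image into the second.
It was hue-shifted slightly.

Every shape's color has rotated by the same amount around the hue wheel — a uniform hue shift.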